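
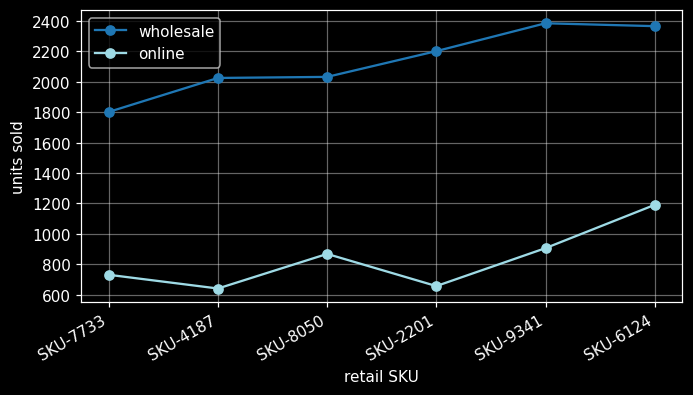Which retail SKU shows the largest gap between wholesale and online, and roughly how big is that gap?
SKU-2201, ≈ 1600

SKU-2201: wholesale ≈ 2200, online ≈ 600 → gap ≈ 1600. Next-largest (SKU-9341) is only ≈ 1400.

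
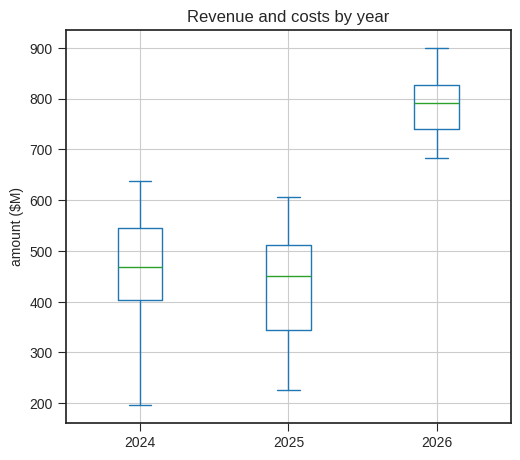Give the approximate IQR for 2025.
Q3 ≈ 500, Q1 ≈ 350; IQR ≈ 150.

≈ 150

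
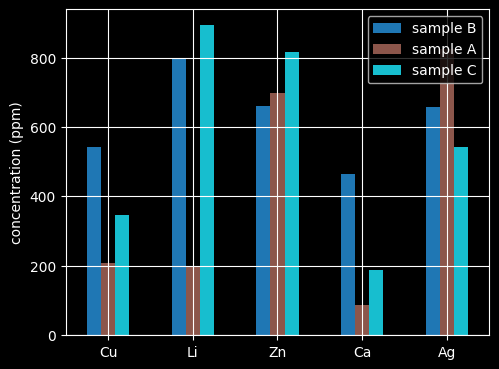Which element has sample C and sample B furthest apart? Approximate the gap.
Ca: sample C ≈ 200, sample B ≈ 500 → gap ≈ 300. Next-largest (Cu) is only ≈ 200.

Ca, ≈ 300 ppm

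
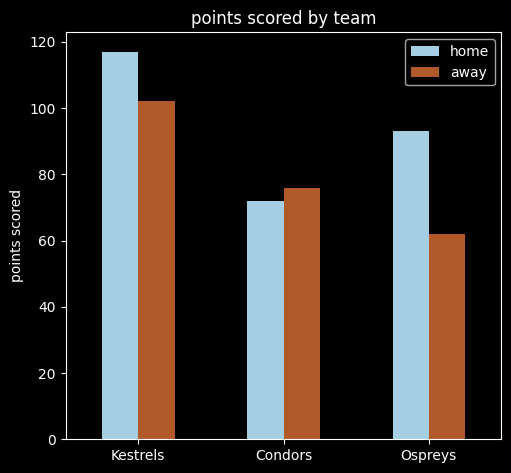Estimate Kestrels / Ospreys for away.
Kestrels ≈ 100, Ospreys ≈ 60; 100/60 ≈ 1.67.

≈ 1.67×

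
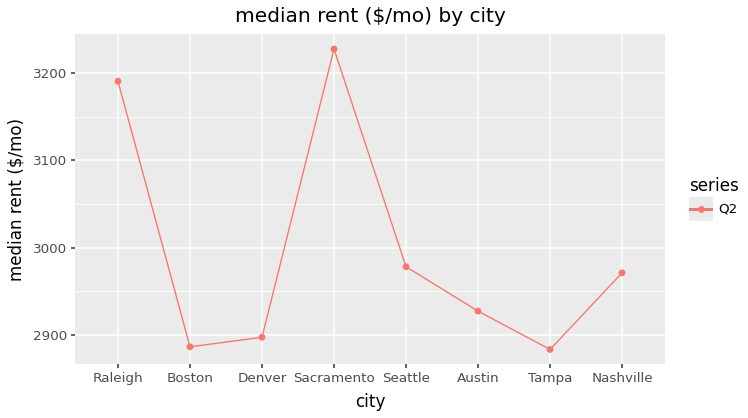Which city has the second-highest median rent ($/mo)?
Top 3: Sacramento ≈ 3250, Raleigh ≈ 3200, Seattle ≈ 3000.

Raleigh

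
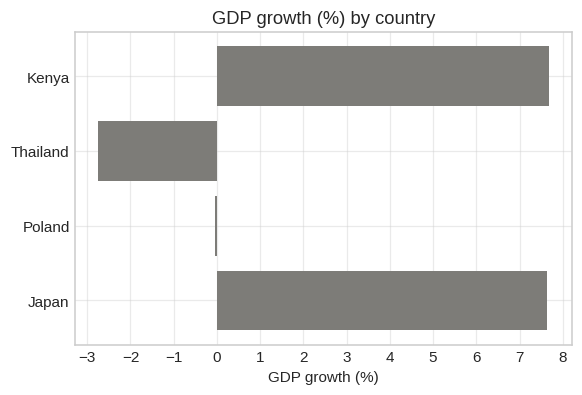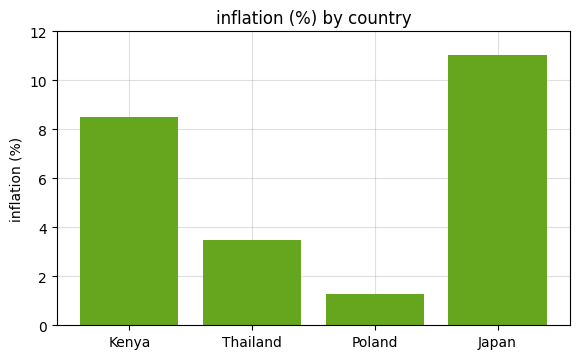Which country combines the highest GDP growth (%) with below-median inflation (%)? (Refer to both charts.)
Poland

Chart 2 median inflation (%) ≈ 6; below-median countries: Thailand, Poland. Among those, Poland has the highest GDP growth (%) (≈ 0).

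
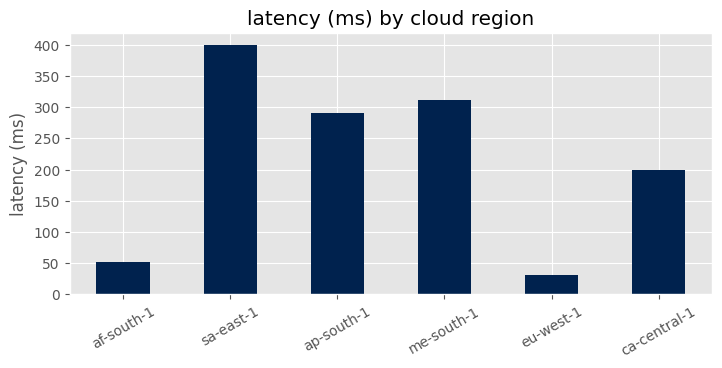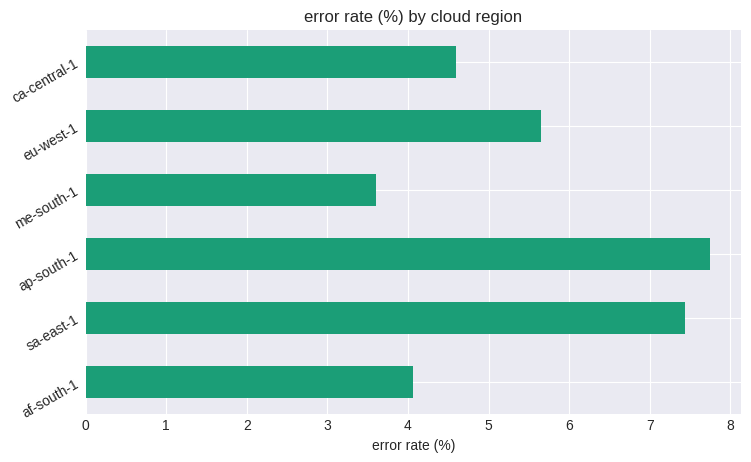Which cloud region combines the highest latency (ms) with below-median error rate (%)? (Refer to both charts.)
me-south-1

Chart 2 median error rate (%) ≈ 5; below-median cloud regions: af-south-1, me-south-1, ca-central-1. Among those, me-south-1 has the highest latency (ms) (≈ 300).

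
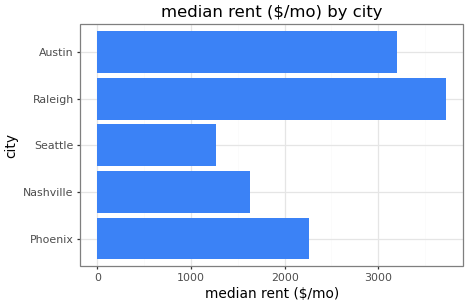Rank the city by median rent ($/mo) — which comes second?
Austin

Top 3: Raleigh ≈ 3500, Austin ≈ 3000, Phoenix ≈ 2500.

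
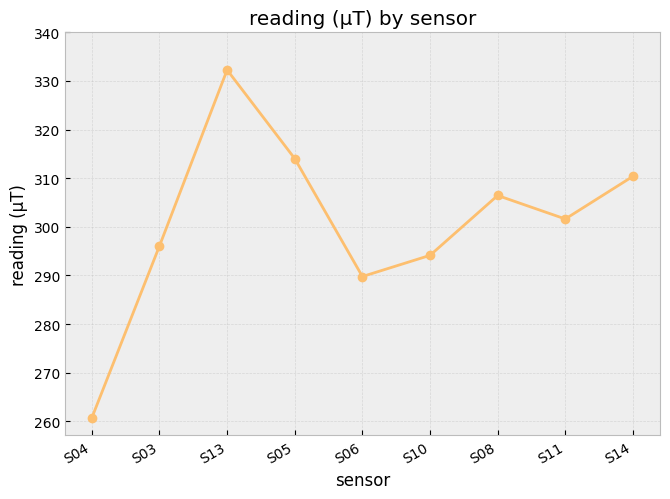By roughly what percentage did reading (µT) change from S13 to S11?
S13 ≈ 330, S11 ≈ 300; (300 − 330) / 330 ≈ -9.1%.

≈ -9.1%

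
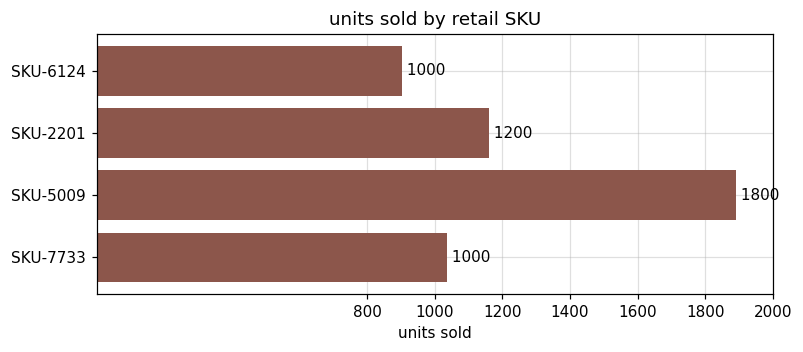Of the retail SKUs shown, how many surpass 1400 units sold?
1

Above 1400: SKU-5009.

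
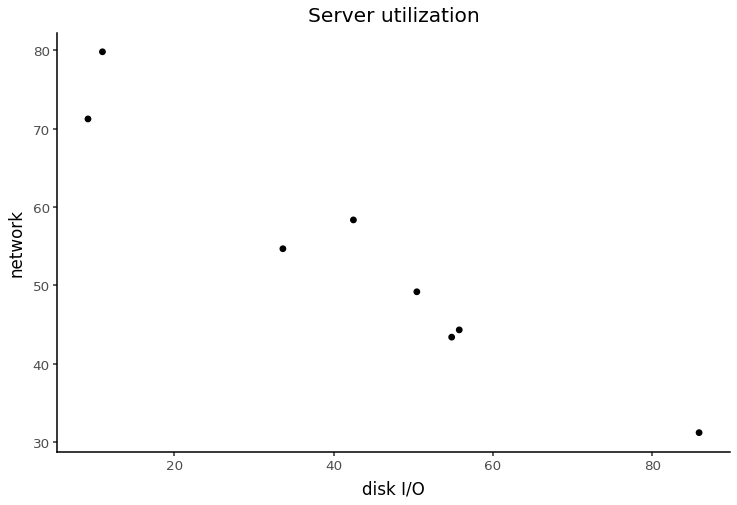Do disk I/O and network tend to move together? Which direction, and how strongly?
Points are negatively correlated; strong (|r| ≈ 1.0).

negative, strong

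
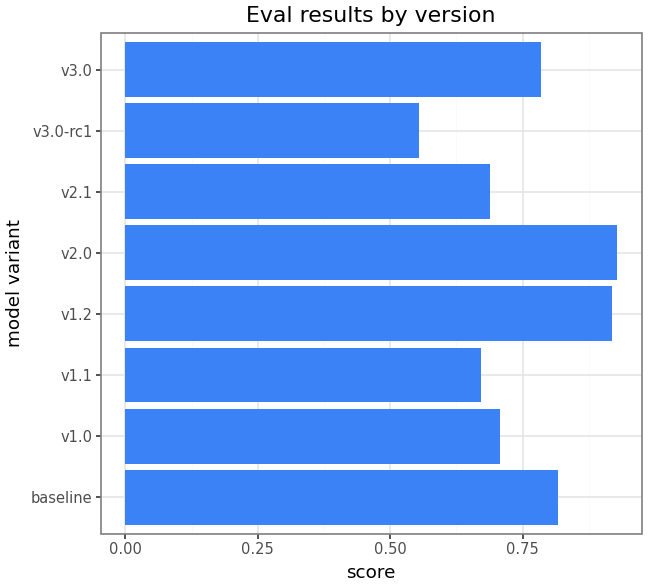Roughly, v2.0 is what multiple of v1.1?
v2.0 ≈ 0.9, v1.1 ≈ 0.7; 0.9/0.7 ≈ 1.29.

≈ 1.29×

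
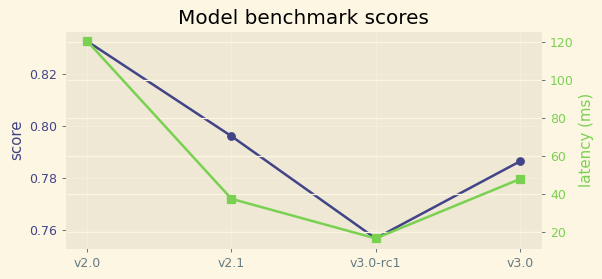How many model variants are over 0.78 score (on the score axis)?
Above 0.78: v2.0, v2.1, v3.0.

3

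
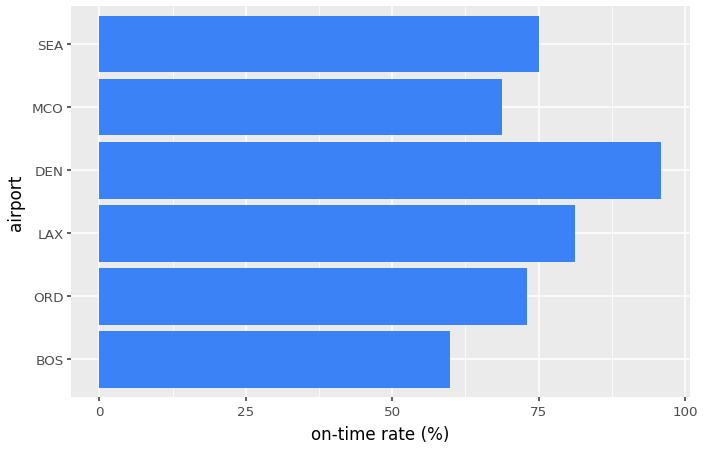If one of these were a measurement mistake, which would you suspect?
DEN

DEN ≈ 100; the rest sit between ≈ 60 and ≈ 80.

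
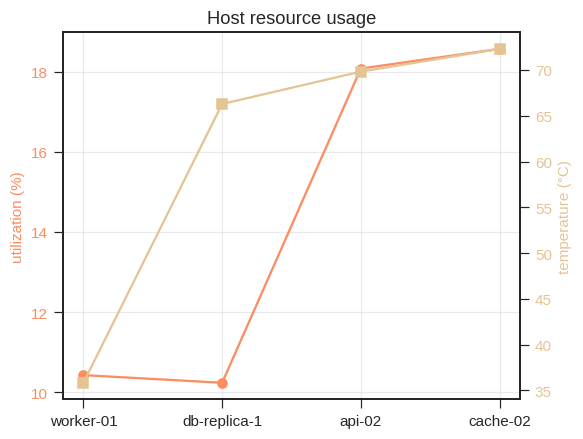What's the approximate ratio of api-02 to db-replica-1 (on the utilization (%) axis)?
≈ 1.8×

api-02 ≈ 18, db-replica-1 ≈ 10; 18/10 ≈ 1.8.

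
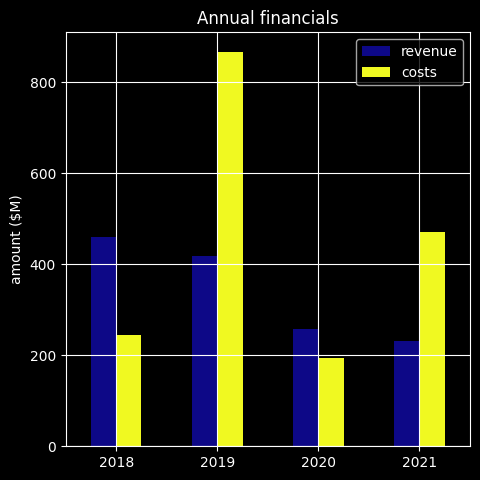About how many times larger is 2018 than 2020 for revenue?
2018 ≈ 500, 2020 ≈ 300; 500/300 ≈ 1.67.

≈ 1.67×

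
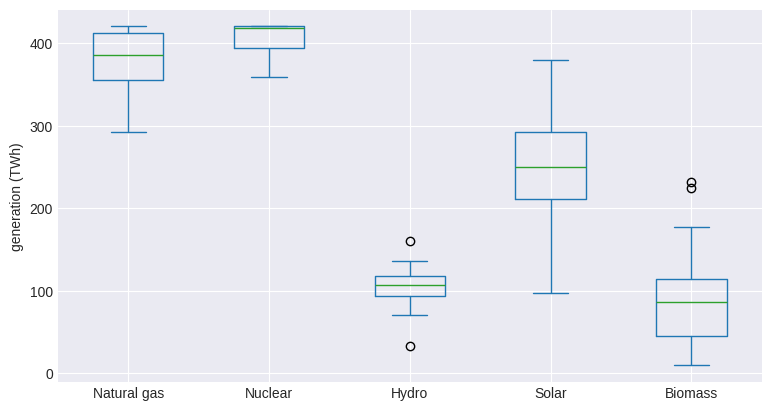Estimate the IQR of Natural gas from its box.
Q3 ≈ 400, Q1 ≈ 350; IQR ≈ 50.

≈ 50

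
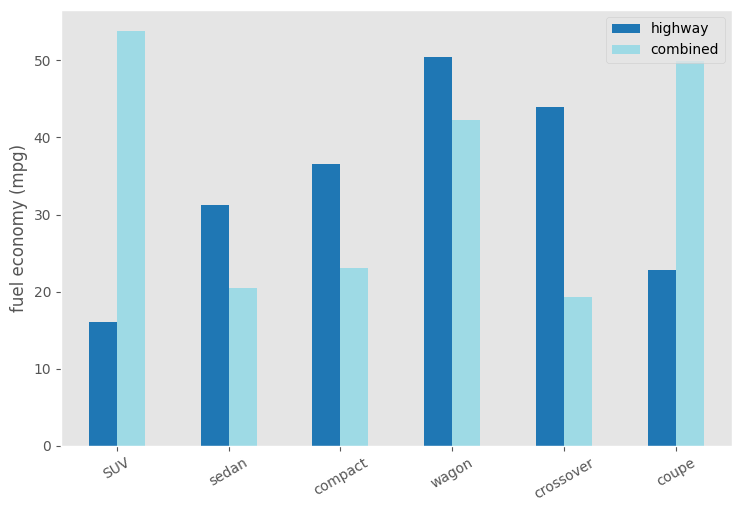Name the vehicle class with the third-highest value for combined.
Top 4 for combined: SUV ≈ 55, coupe ≈ 50, wagon ≈ 40, compact ≈ 25.

wagon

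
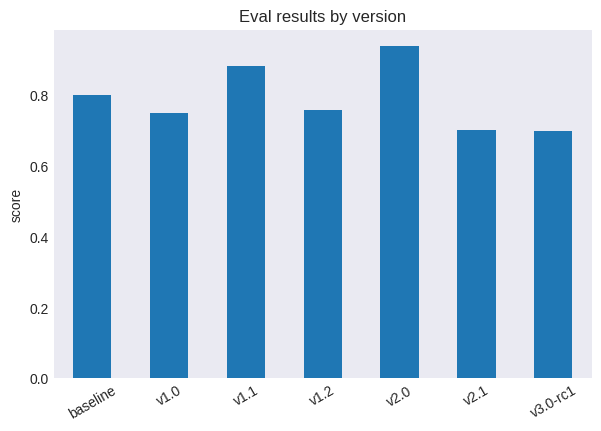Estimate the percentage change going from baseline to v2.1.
≈ -12.5%

baseline ≈ 0.8, v2.1 ≈ 0.7; (0.7 − 0.8) / 0.8 ≈ -12.5%.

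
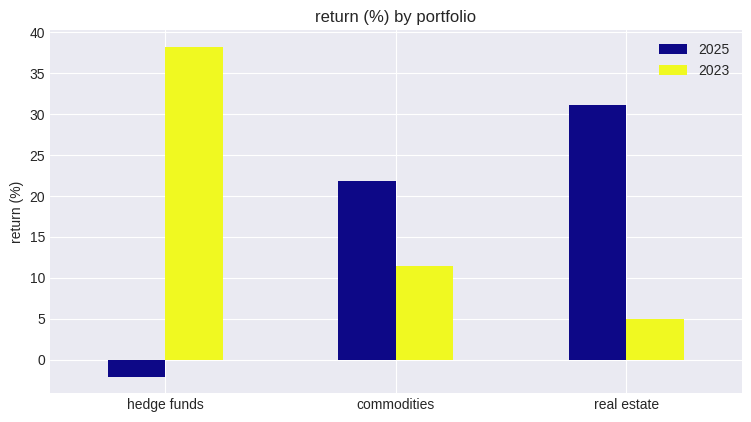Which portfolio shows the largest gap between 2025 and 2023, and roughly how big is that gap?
hedge funds: 2025 ≈ 0, 2023 ≈ 40 → gap ≈ 40. Next-largest (real estate) is only ≈ 25.

hedge funds, ≈ 40 %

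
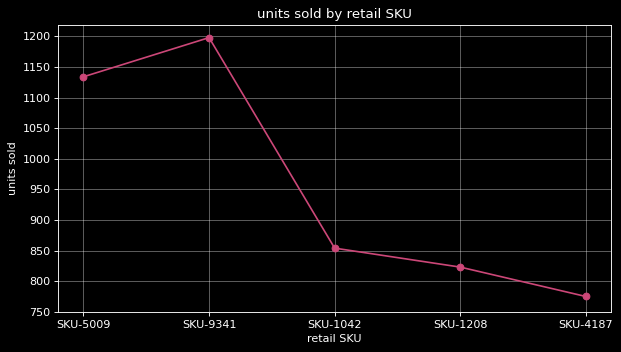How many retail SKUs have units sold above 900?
Above 900: SKU-5009, SKU-9341.

2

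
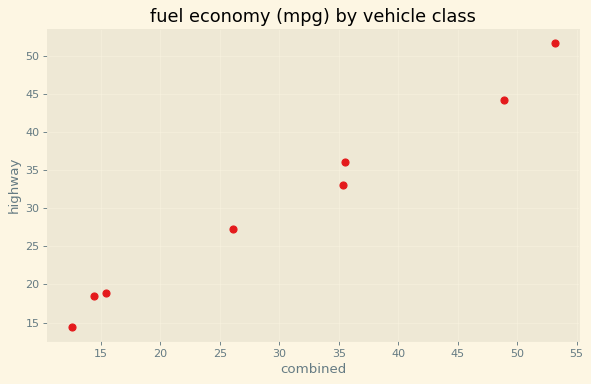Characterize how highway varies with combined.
positive, strong

Points are positively correlated; strong (|r| ≈ 1.0).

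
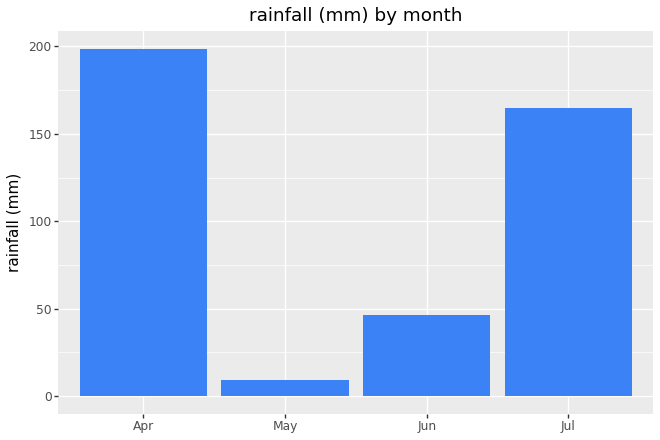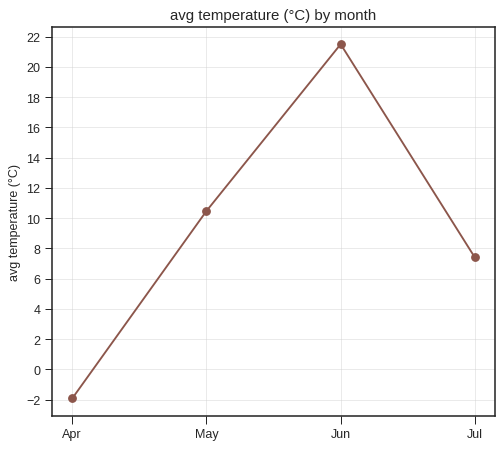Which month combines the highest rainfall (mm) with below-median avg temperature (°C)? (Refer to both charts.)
Apr

Chart 2 median avg temperature (°C) ≈ 8; below-median months: Apr, Jul. Among those, Apr has the highest rainfall (mm) (≈ 200).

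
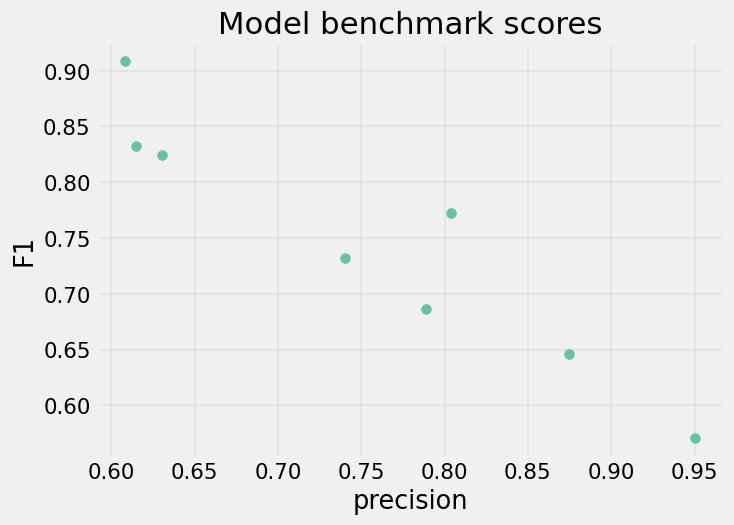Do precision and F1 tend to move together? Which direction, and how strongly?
Points are negatively correlated; strong (|r| ≈ 0.9).

negative, strong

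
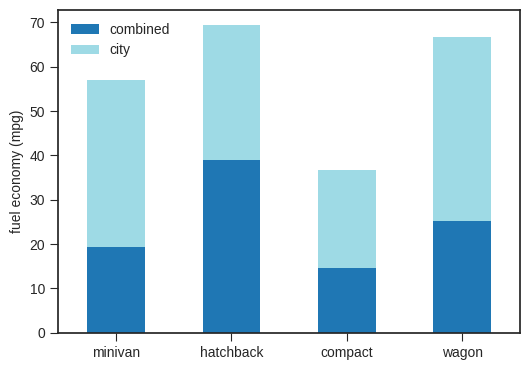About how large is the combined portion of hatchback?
≈ 40

combined top ≈ 40, bottom ≈ 0; segment ≈ 40.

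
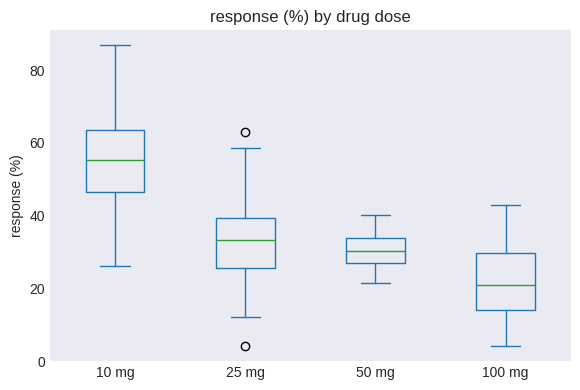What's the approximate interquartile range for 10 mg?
Q3 ≈ 65, Q1 ≈ 45; IQR ≈ 20.

≈ 20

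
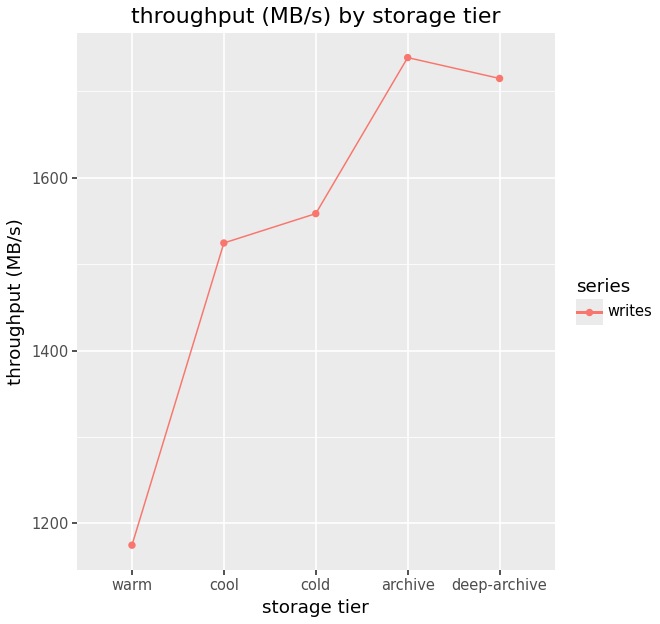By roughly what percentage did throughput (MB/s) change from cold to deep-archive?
cold ≈ 1550, deep-archive ≈ 1700; (1700 − 1550) / 1550 ≈ +9.7%.

≈ +9.7%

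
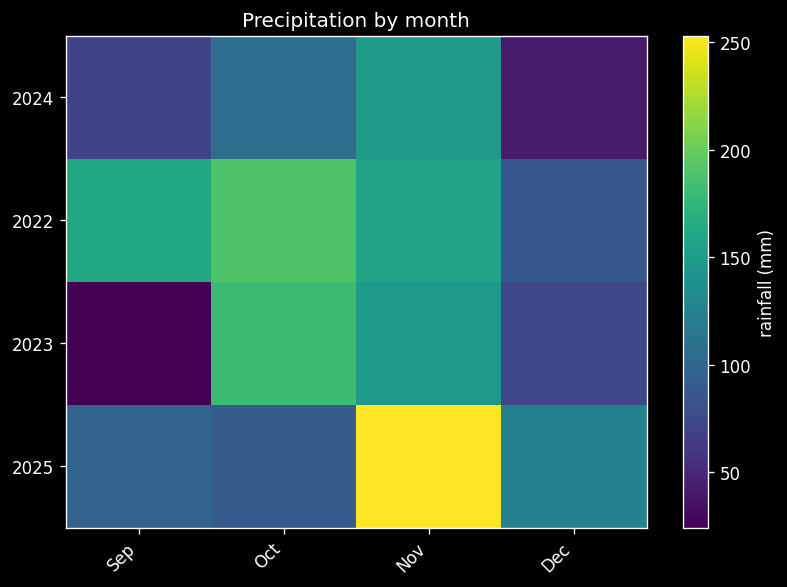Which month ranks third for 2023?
Dec

Top 4 for 2023: Oct ≈ 180, Nov ≈ 140, Dec ≈ 80, Sep ≈ 20.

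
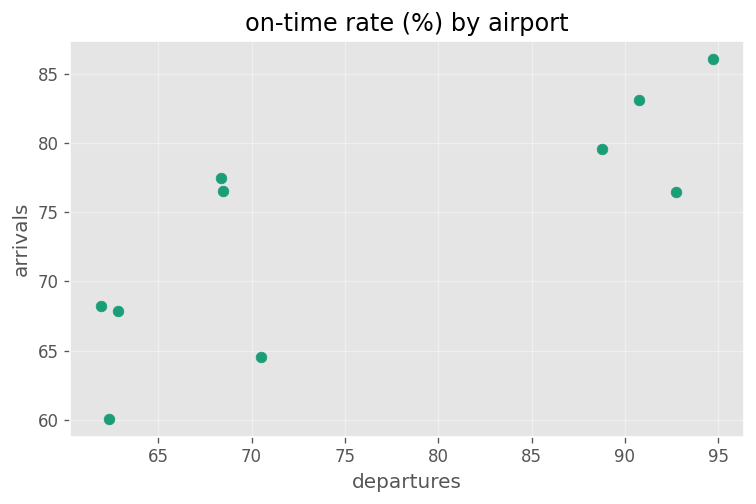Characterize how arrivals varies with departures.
positive, strong

Points are positively correlated; strong (|r| ≈ 0.8).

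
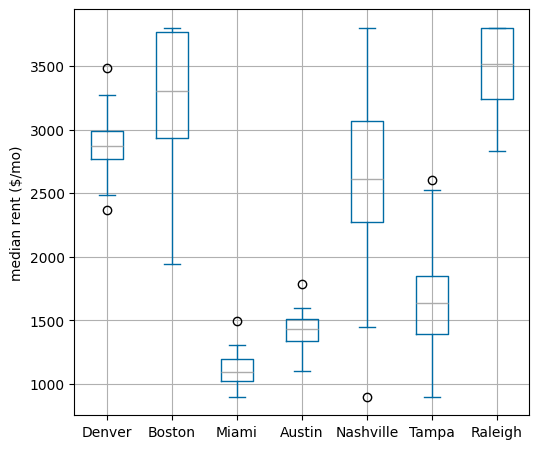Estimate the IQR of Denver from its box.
≈ 200

Q3 ≈ 3000, Q1 ≈ 2800; IQR ≈ 200.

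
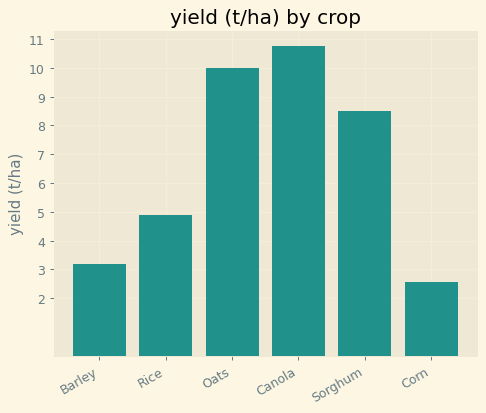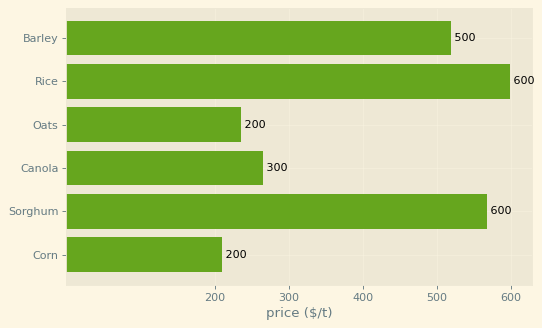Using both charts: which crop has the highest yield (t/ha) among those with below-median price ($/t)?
Chart 2 median price ($/t) ≈ 400; below-median crops: Oats, Canola, Corn. Among those, Canola has the highest yield (t/ha) (≈ 11).

Canola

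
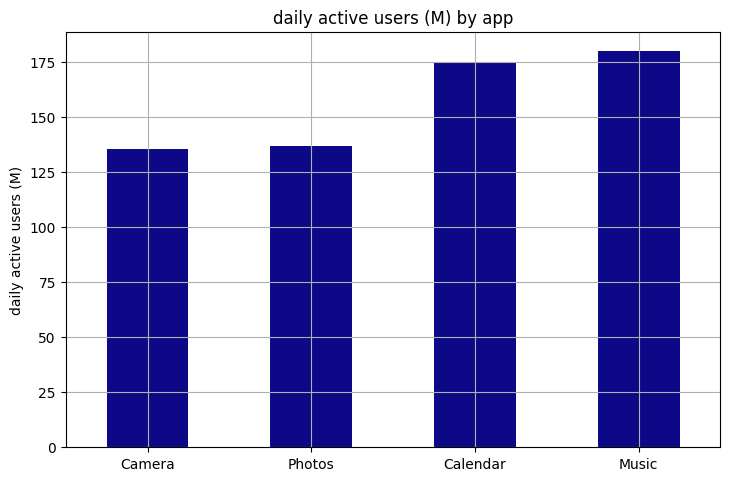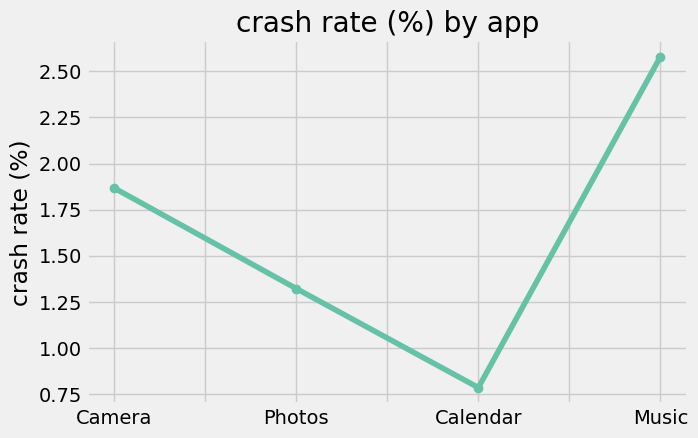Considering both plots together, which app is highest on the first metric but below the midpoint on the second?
Calendar

Chart 2 median crash rate (%) ≈ 1.5; below-median apps: Photos, Calendar. Among those, Calendar has the highest daily active users (M) (≈ 180).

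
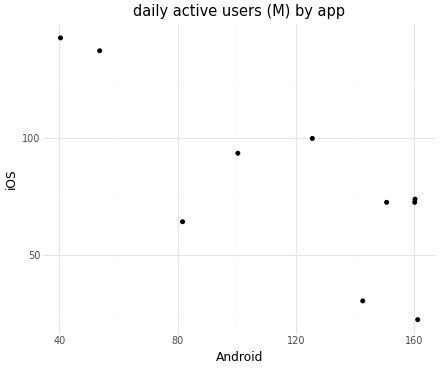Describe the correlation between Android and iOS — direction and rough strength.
Points are negatively correlated; strong (|r| ≈ 0.8).

negative, strong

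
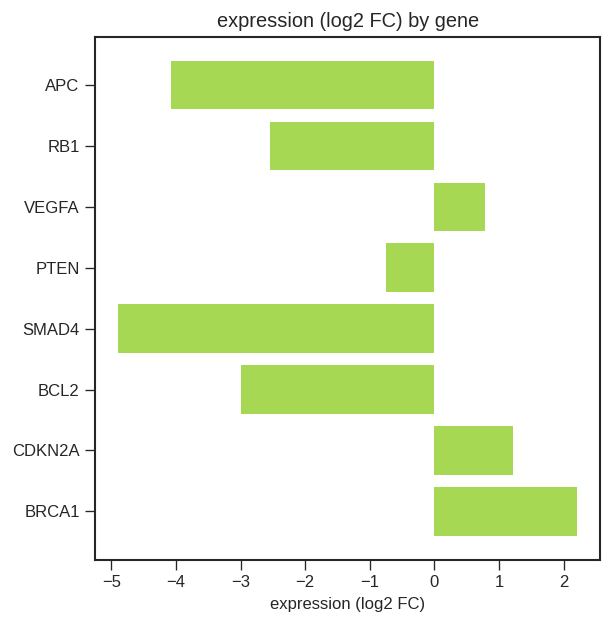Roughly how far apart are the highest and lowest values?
≈ 7

Max BRCA1 ≈ 2, min SMAD4 ≈ -5; range ≈ 7.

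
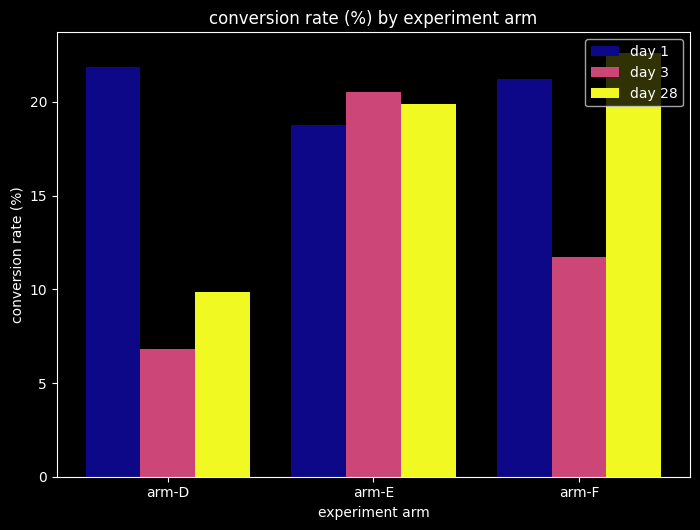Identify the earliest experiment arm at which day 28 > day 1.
arm-E

arm-D: day 28 ≈ 10 vs day 1 ≈ 22 (not yet); arm-E: day 28 ≈ 20 vs day 1 ≈ 18 (first crossover).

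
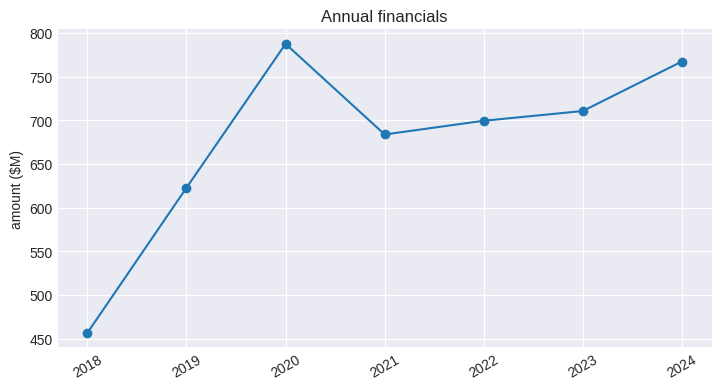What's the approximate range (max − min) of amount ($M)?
Max 2020 ≈ 800, min 2018 ≈ 450; range ≈ 350.

≈ 350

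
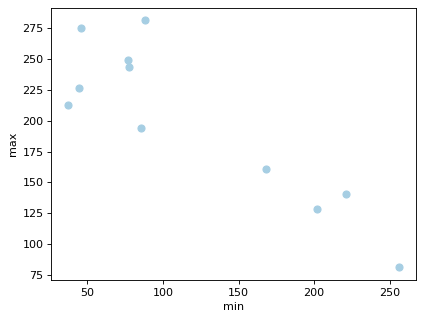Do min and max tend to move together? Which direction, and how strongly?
Points are negatively correlated; strong (|r| ≈ 0.9).

negative, strong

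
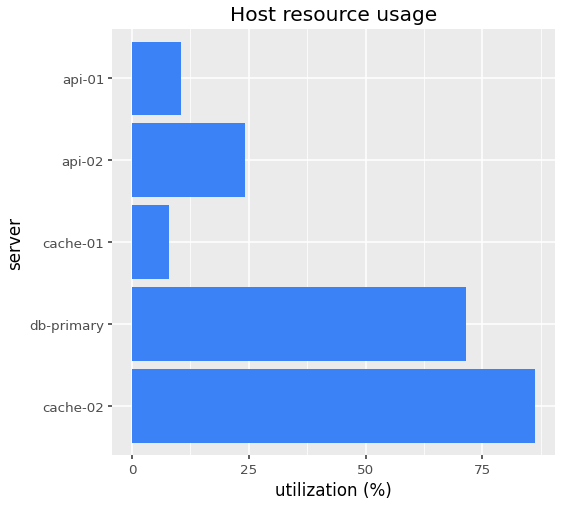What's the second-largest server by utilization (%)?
db-primary

Top 3: cache-02 ≈ 90, db-primary ≈ 70, api-02 ≈ 20.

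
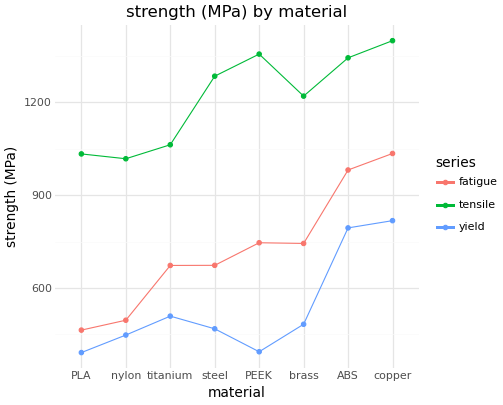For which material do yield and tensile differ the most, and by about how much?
PEEK, ≈ 1000 MPa

PEEK: yield ≈ 400, tensile ≈ 1400 → gap ≈ 1000. Next-largest (steel) is only ≈ 800.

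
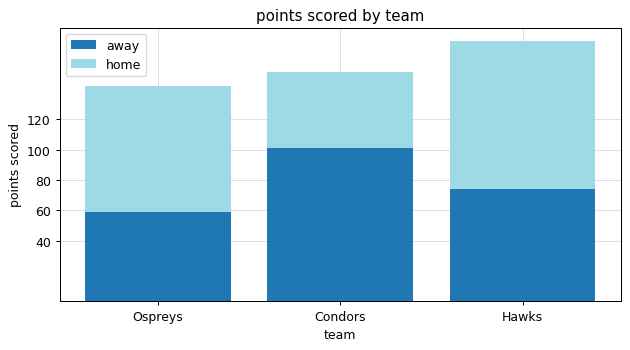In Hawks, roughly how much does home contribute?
≈ 100

home top ≈ 180, bottom ≈ 80; segment ≈ 100.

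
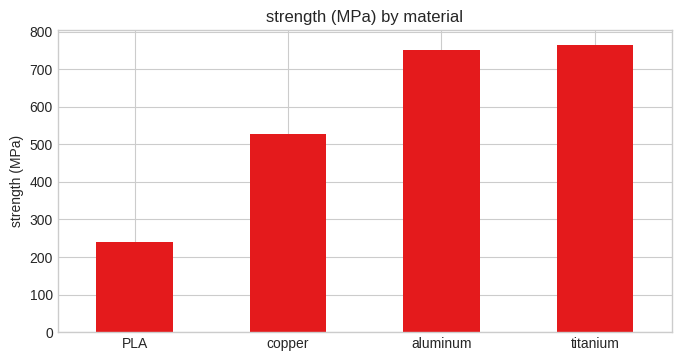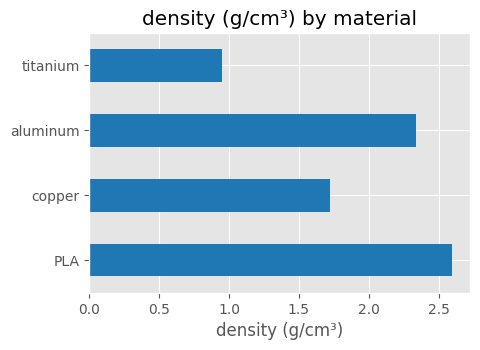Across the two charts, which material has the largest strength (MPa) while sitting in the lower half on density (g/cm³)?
titanium

Chart 2 median density (g/cm³) ≈ 2; below-median materials: copper, titanium. Among those, titanium has the highest strength (MPa) (≈ 800).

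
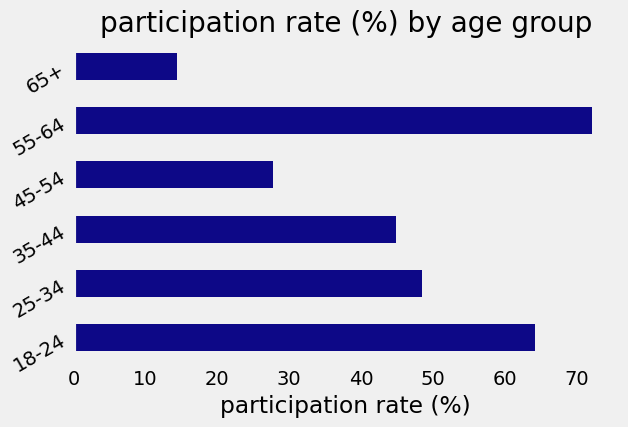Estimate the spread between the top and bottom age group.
Max 55-64 ≈ 70, min 65+ ≈ 10; range ≈ 60.

≈ 60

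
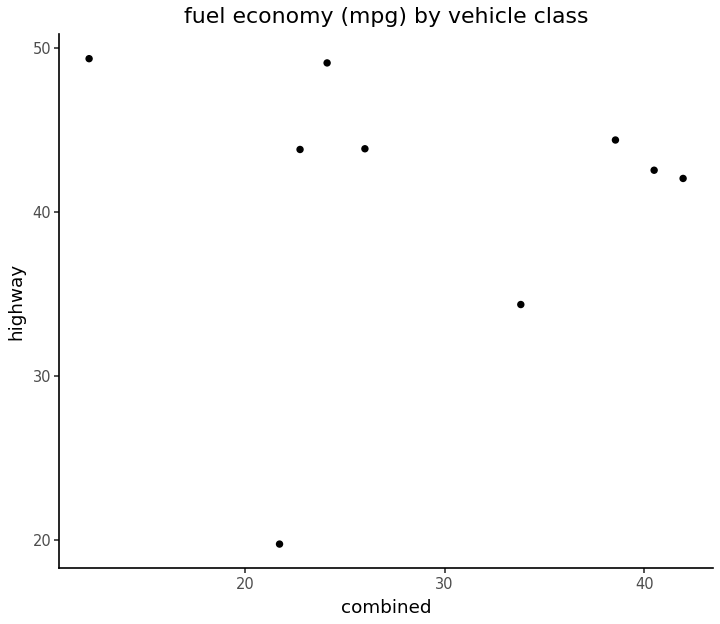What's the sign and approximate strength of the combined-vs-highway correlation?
no clear correlation

Points are roughly uncorrelated; weak (|r| ≈ 0.0).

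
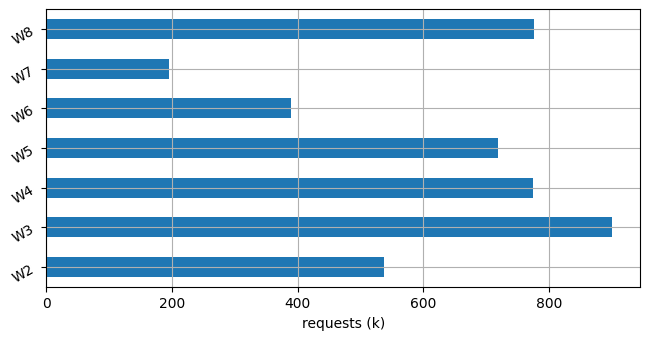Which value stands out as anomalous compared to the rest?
W7

W7 ≈ 200; the rest sit between ≈ 400 and ≈ 900.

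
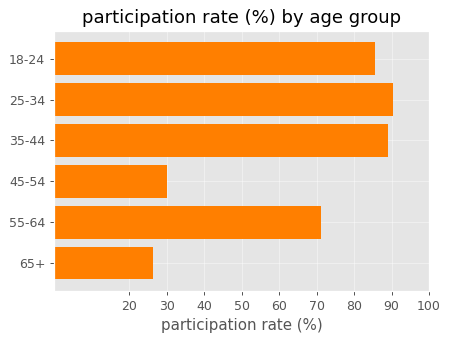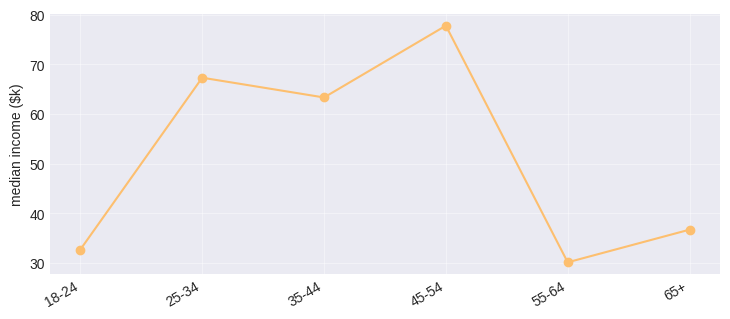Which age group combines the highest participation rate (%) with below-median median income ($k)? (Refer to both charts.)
Chart 2 median median income ($k) ≈ 50; below-median age groups: 18-24, 55-64, 65+. Among those, 18-24 has the highest participation rate (%) (≈ 90).

18-24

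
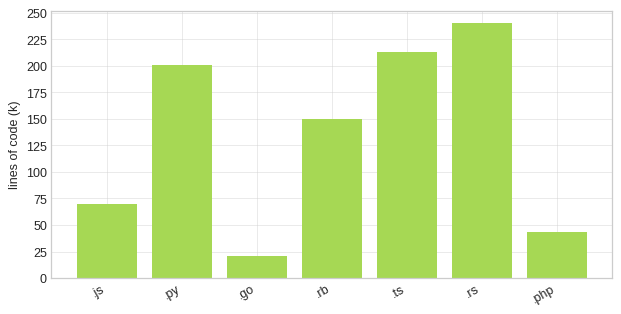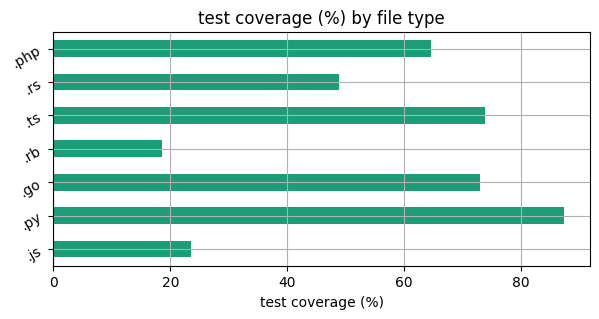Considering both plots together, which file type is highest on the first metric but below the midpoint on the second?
Chart 2 median test coverage (%) ≈ 60; below-median file types: .js, .rb, .rs. Among those, .rs has the highest lines of code (k) (≈ 250).

.rs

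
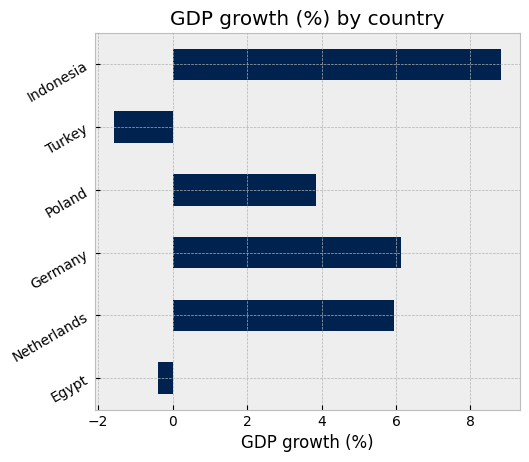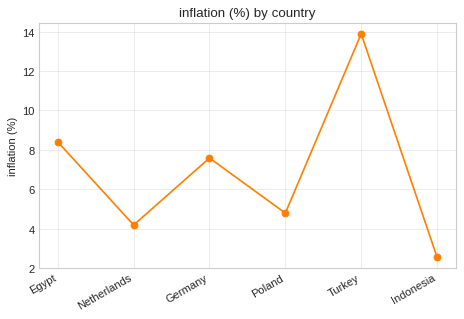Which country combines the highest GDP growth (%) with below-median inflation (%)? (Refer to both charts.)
Chart 2 median inflation (%) ≈ 6; below-median countries: Netherlands, Poland, Indonesia. Among those, Indonesia has the highest GDP growth (%) (≈ 9).

Indonesia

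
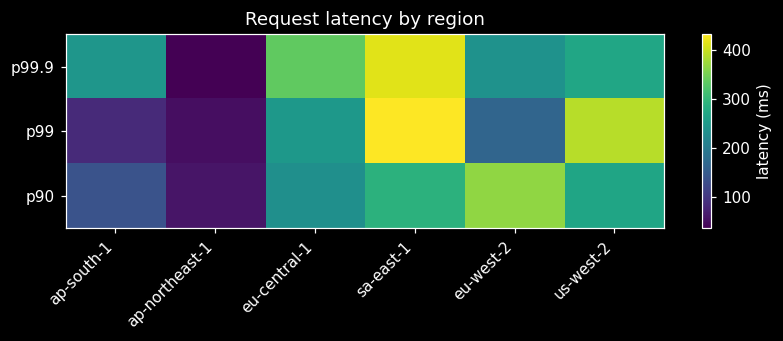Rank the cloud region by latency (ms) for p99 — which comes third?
eu-central-1

Top 4 for p99: sa-east-1 ≈ 450, us-west-2 ≈ 400, eu-central-1 ≈ 250, eu-west-2 ≈ 150.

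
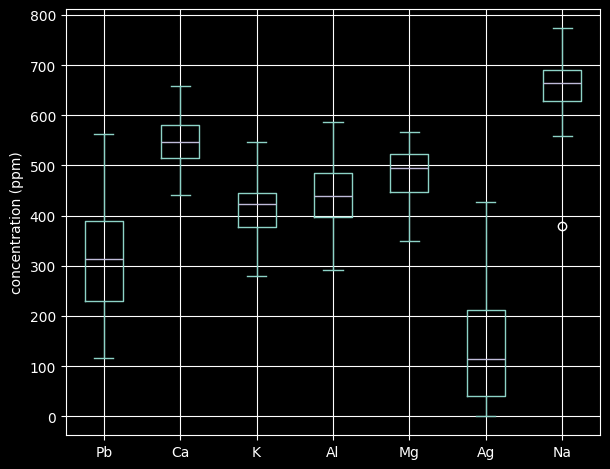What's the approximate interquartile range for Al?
≈ 100

Q3 ≈ 500, Q1 ≈ 400; IQR ≈ 100.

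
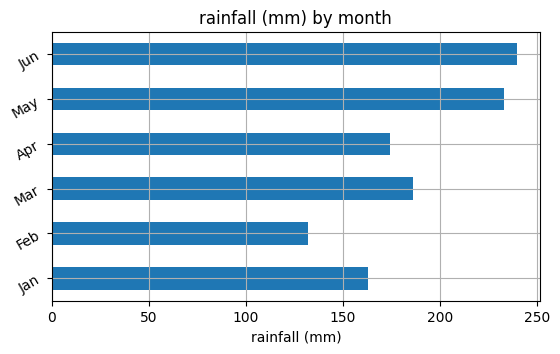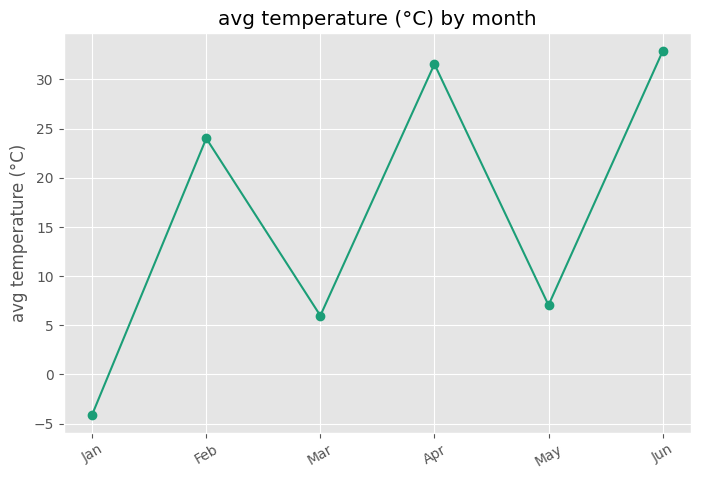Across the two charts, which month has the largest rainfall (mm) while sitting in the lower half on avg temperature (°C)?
May

Chart 2 median avg temperature (°C) ≈ 15; below-median months: Jan, Mar, May. Among those, May has the highest rainfall (mm) (≈ 225).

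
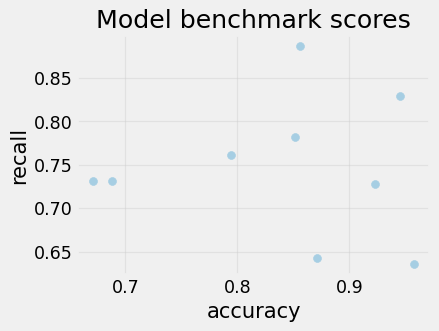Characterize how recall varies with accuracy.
Points are roughly uncorrelated; weak (|r| ≈ 0.0).

no clear correlation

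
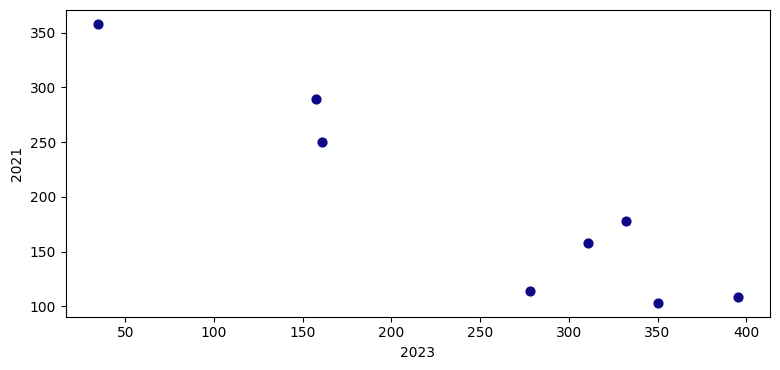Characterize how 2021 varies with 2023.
negative, strong

Points are negatively correlated; strong (|r| ≈ 0.9).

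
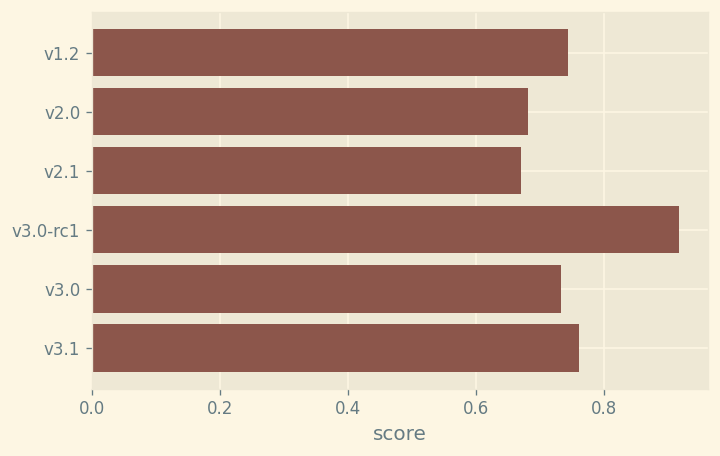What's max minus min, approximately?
Max v3.0-rc1 ≈ 0.9, min v2.1 ≈ 0.7; range ≈ 0.2.

≈ 0.2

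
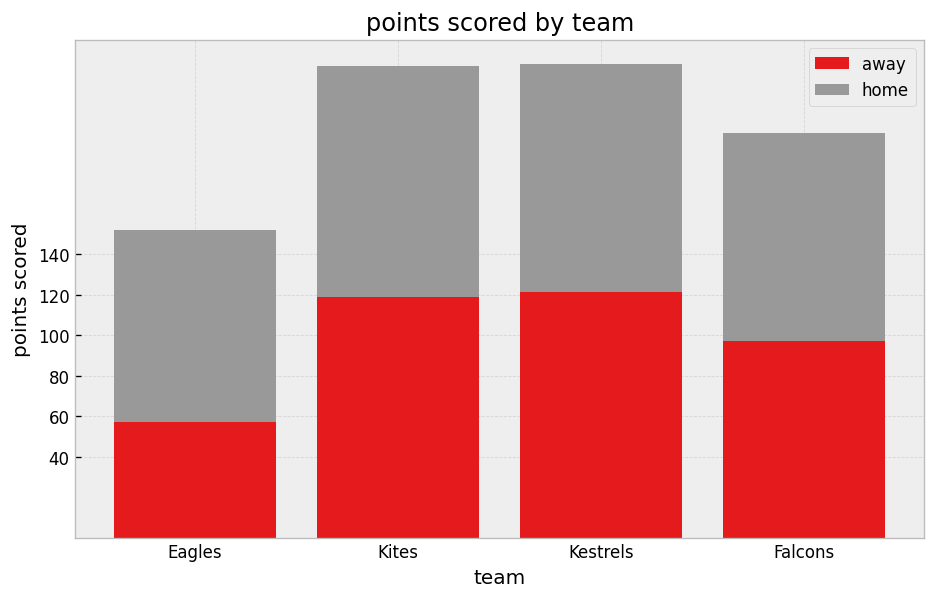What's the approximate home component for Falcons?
≈ 100

home top ≈ 200, bottom ≈ 100; segment ≈ 100.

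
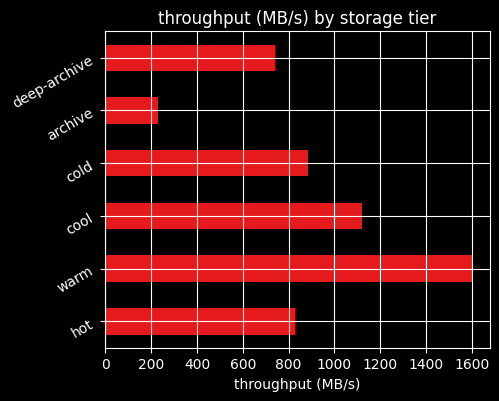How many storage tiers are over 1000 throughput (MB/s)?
Above 1000: warm, cool.

2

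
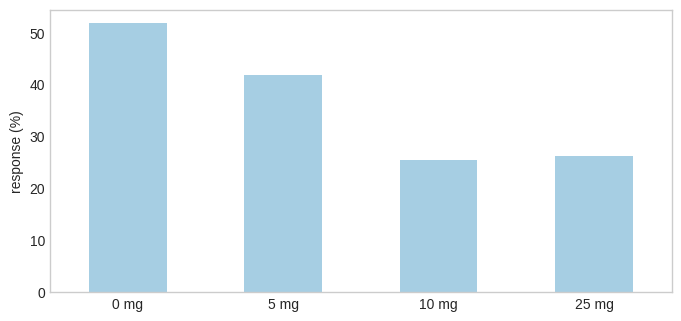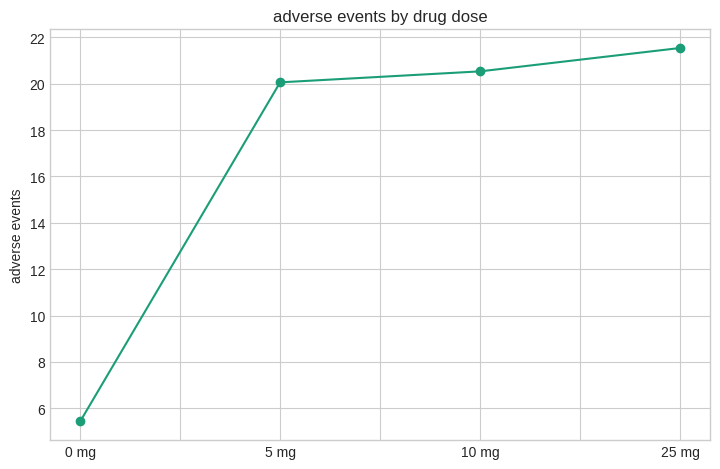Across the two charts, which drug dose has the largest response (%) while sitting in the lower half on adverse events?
0 mg

Chart 2 median adverse events ≈ 20; below-median drug doses: 0 mg, 5 mg. Among those, 0 mg has the highest response (%) (≈ 50).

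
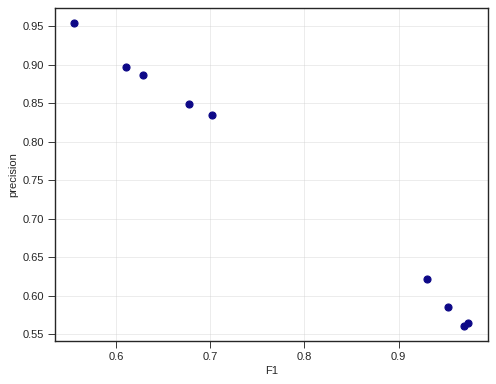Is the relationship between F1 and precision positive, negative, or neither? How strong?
negative, strong

Points are negatively correlated; strong (|r| ≈ 1.0).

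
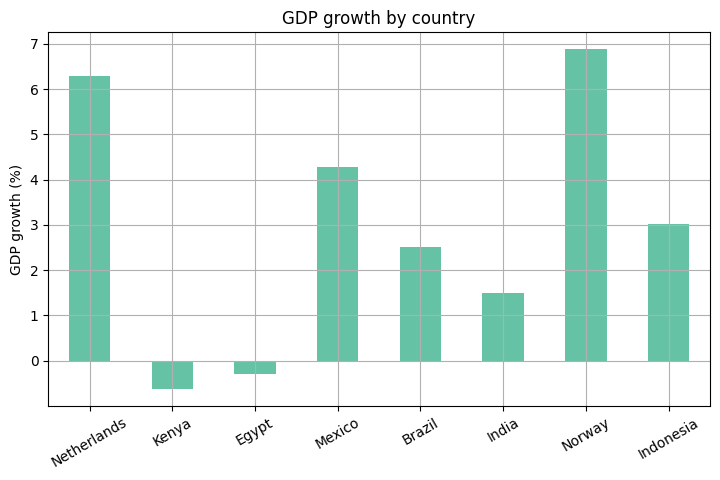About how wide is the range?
Max Norway ≈ 7, min Kenya ≈ -1; range ≈ 8.

≈ 8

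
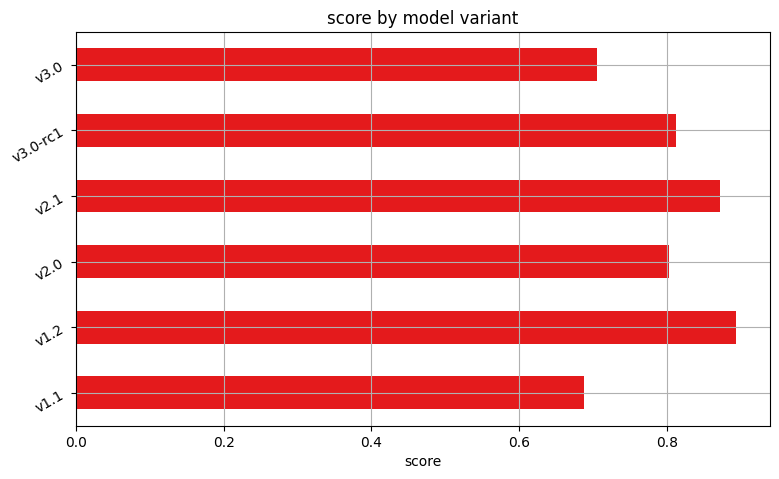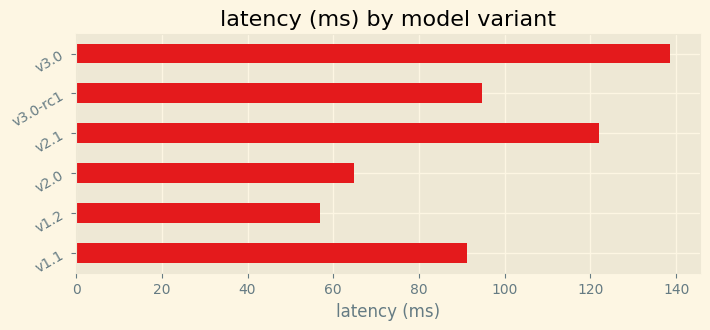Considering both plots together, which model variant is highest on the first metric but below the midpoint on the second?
Chart 2 median latency (ms) ≈ 100; below-median model variants: v1.1, v1.2, v2.0. Among those, v1.2 has the highest score (≈ 0.9).

v1.2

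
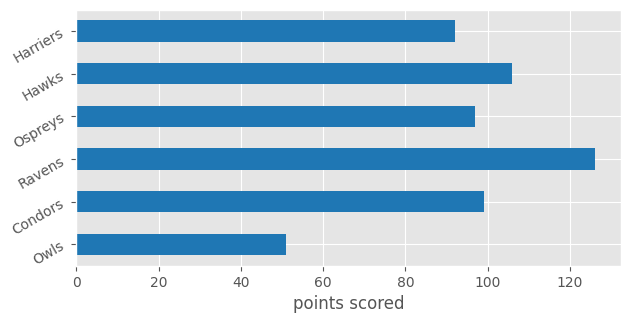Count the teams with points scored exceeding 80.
5

Above 80: Condors, Ravens, Ospreys, Hawks, Harriers.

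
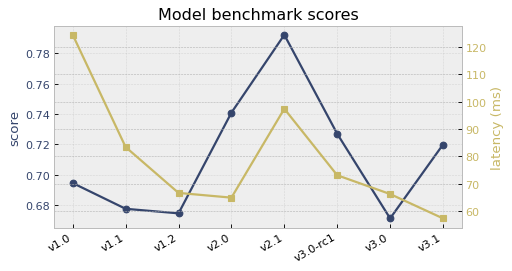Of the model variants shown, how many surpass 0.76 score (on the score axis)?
Above 0.76: v2.1.

1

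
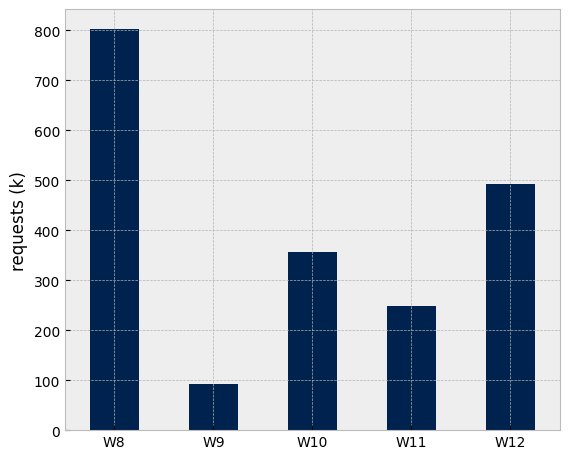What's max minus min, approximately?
Max W8 ≈ 800, min W9 ≈ 100; range ≈ 700.

≈ 700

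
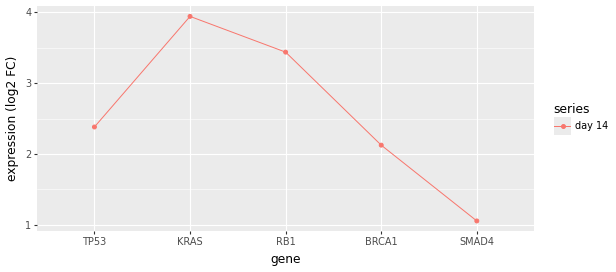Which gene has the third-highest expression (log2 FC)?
TP53

Top 4: KRAS ≈ 4.0, RB1 ≈ 3.5, TP53 ≈ 2.5, BRCA1 ≈ 2.0.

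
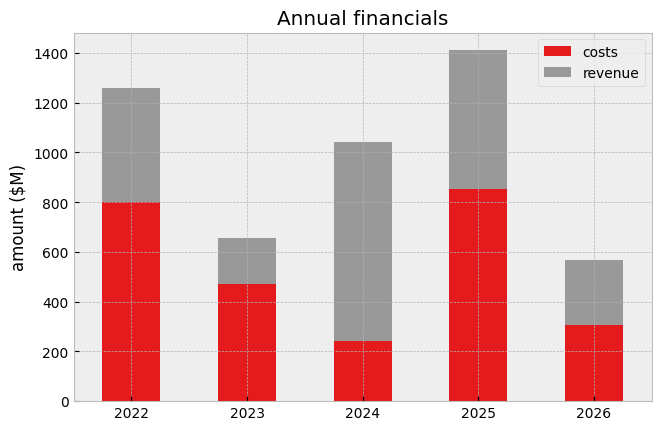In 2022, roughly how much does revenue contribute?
revenue top ≈ 1200, bottom ≈ 800; segment ≈ 400.

≈ 400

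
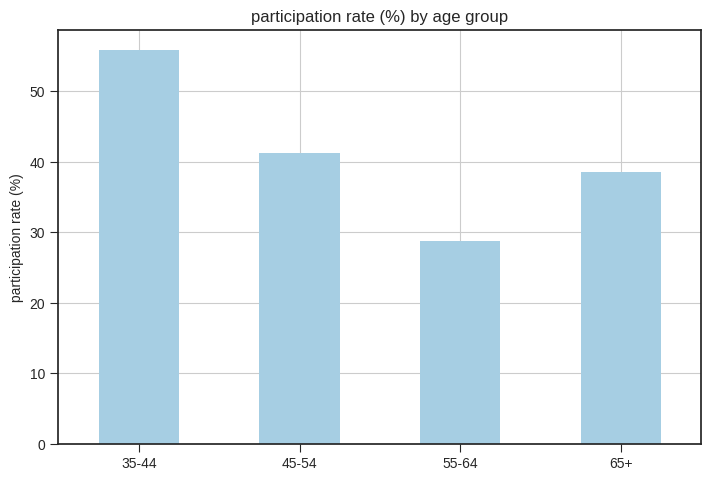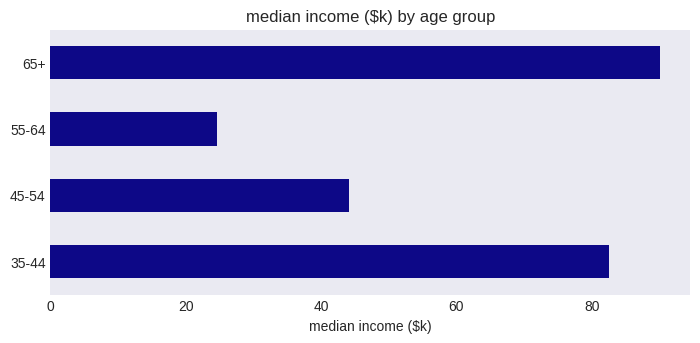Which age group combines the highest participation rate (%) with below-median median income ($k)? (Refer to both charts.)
Chart 2 median median income ($k) ≈ 60; below-median age groups: 45-54, 55-64. Among those, 45-54 has the highest participation rate (%) (≈ 40).

45-54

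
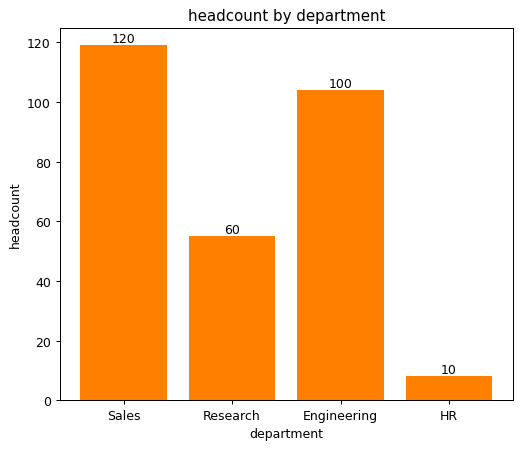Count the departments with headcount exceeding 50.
Above 50: Sales, Research, Engineering.

3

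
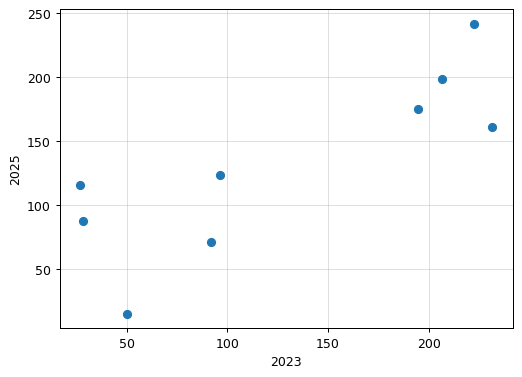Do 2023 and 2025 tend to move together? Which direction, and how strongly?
positive, strong

Points are positively correlated; strong (|r| ≈ 0.8).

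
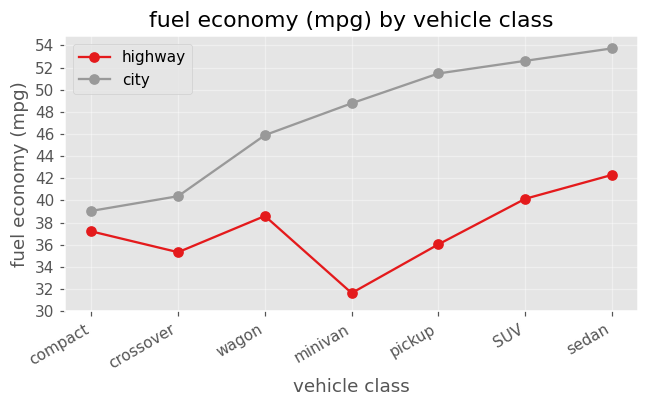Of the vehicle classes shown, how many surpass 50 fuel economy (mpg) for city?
Above 50: pickup, SUV, sedan.

3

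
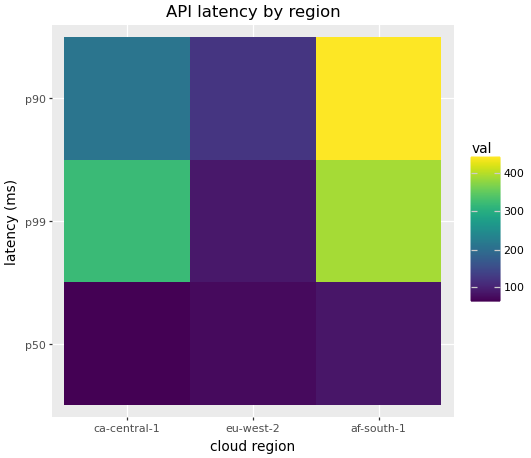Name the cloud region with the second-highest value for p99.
ca-central-1

Top 3 for p99: af-south-1 ≈ 400, ca-central-1 ≈ 300, eu-west-2 ≈ 100.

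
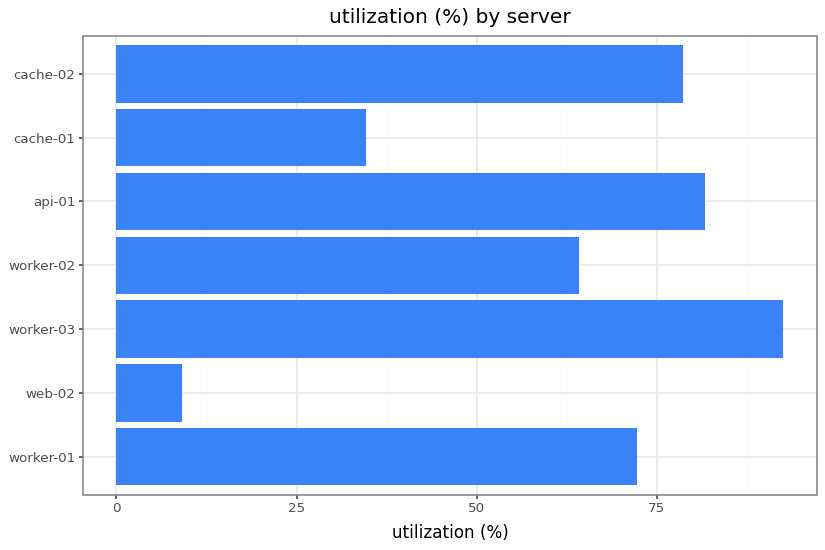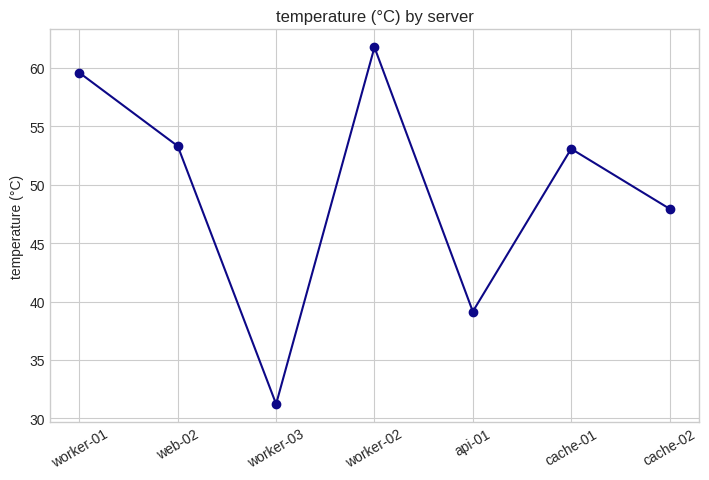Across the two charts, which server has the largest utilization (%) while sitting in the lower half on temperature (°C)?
worker-03

Chart 2 median temperature (°C) ≈ 50; below-median servers: worker-03, api-01, cache-02. Among those, worker-03 has the highest utilization (%) (≈ 90).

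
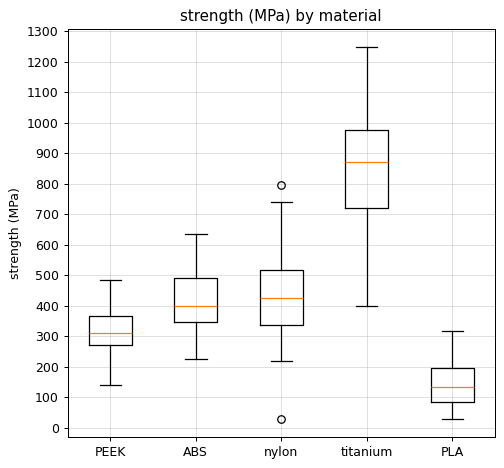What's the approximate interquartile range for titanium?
≈ 300

Q3 ≈ 1000, Q1 ≈ 700; IQR ≈ 300.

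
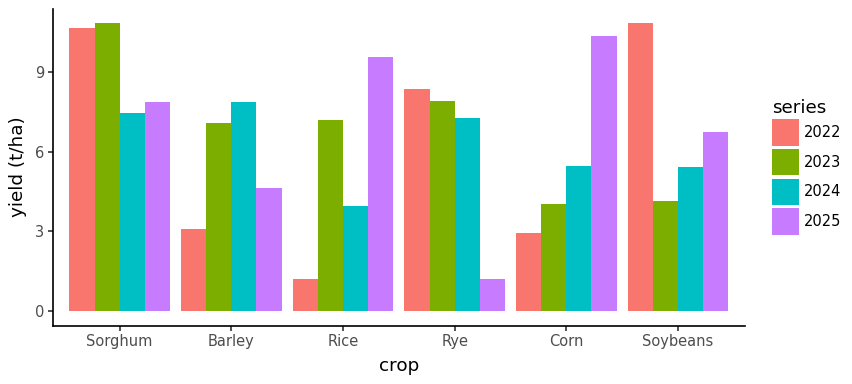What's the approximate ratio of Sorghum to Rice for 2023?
≈ 1.57×

Sorghum ≈ 11, Rice ≈ 7; 11/7 ≈ 1.57.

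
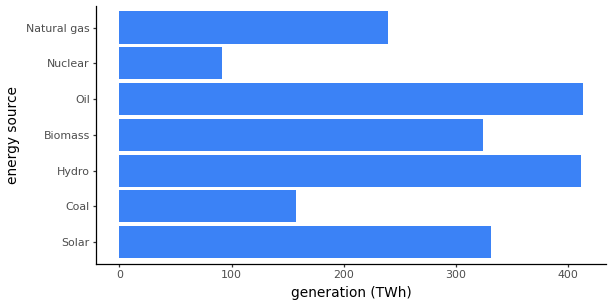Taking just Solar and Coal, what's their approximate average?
≈ 250

(350 + 150) / 2 ≈ 250.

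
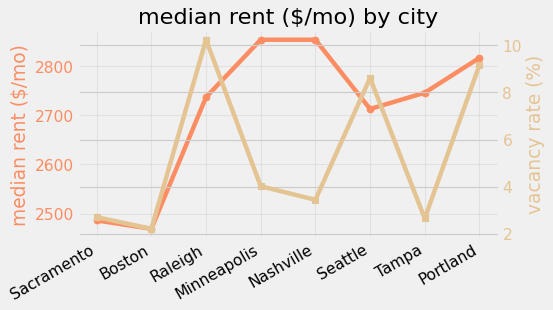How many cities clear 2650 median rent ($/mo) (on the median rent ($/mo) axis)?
Above 2650: Raleigh, Minneapolis, Nashville, Seattle, Tampa, Portland.

6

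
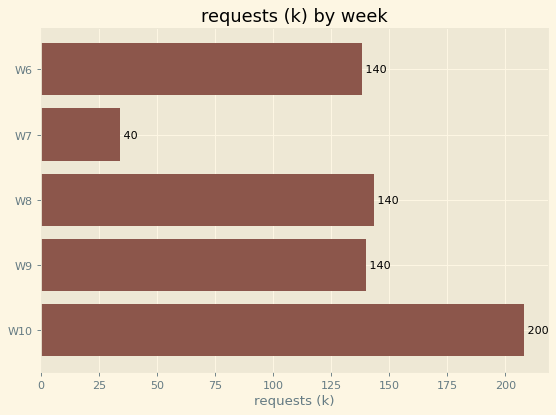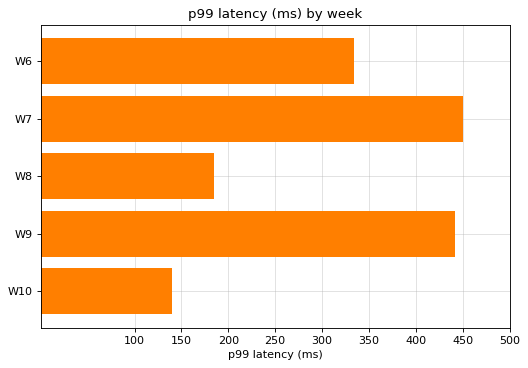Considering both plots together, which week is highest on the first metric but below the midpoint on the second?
W10

Chart 2 median p99 latency (ms) ≈ 350; below-median weeks: W8, W10. Among those, W10 has the highest requests (k) (≈ 200).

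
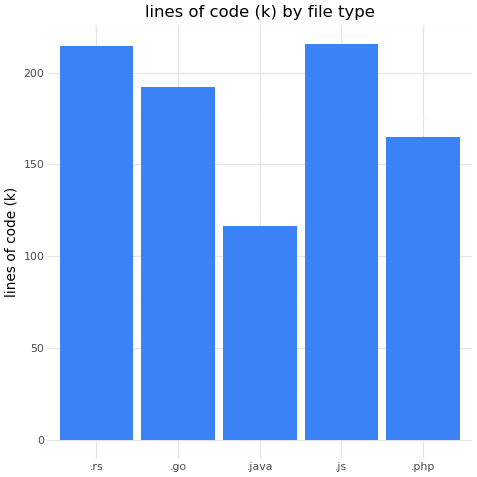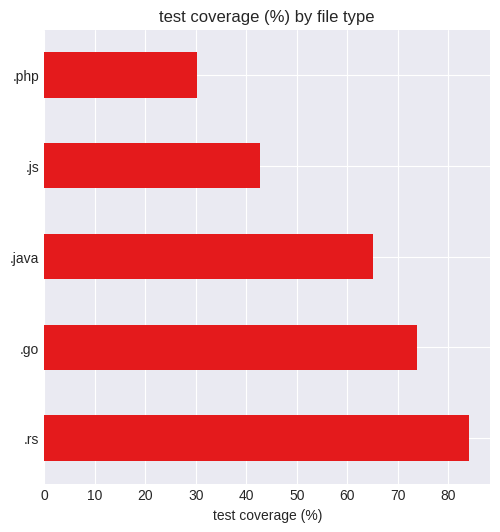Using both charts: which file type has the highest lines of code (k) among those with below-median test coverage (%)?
.js

Chart 2 median test coverage (%) ≈ 70; below-median file types: .js, .php. Among those, .js has the highest lines of code (k) (≈ 220).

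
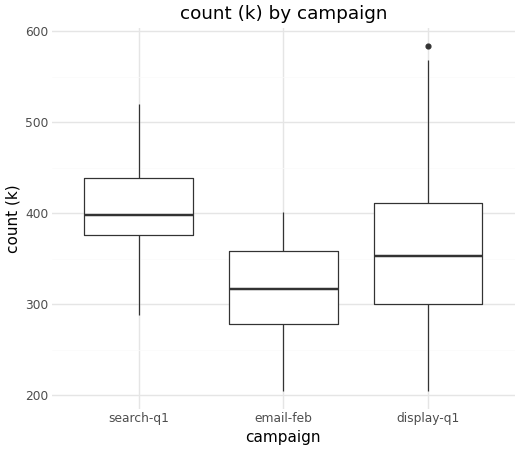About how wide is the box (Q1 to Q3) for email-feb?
Q3 ≈ 360, Q1 ≈ 280; IQR ≈ 80.

≈ 80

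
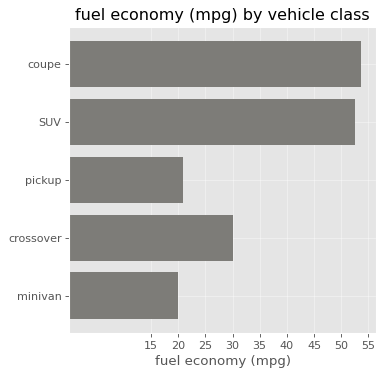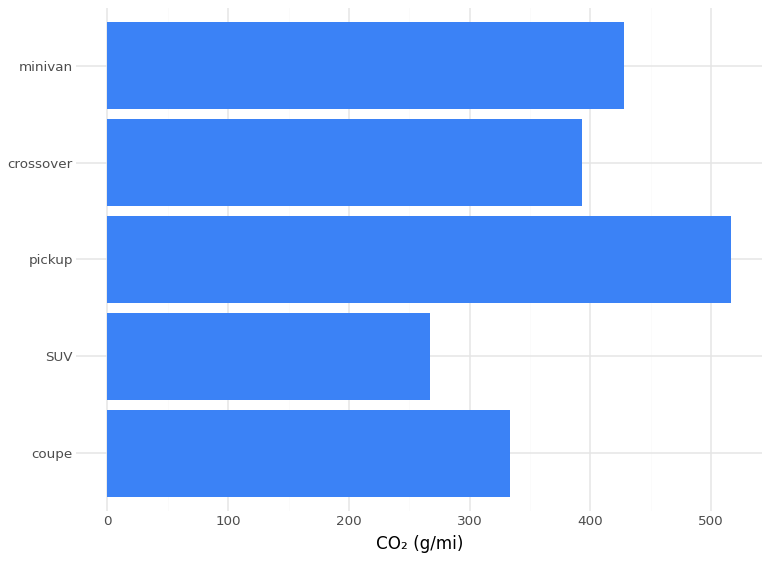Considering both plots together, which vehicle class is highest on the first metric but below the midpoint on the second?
Chart 2 median CO₂ (g/mi) ≈ 400; below-median vehicle classes: coupe, SUV. Among those, coupe has the highest fuel economy (mpg) (≈ 55).

coupe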